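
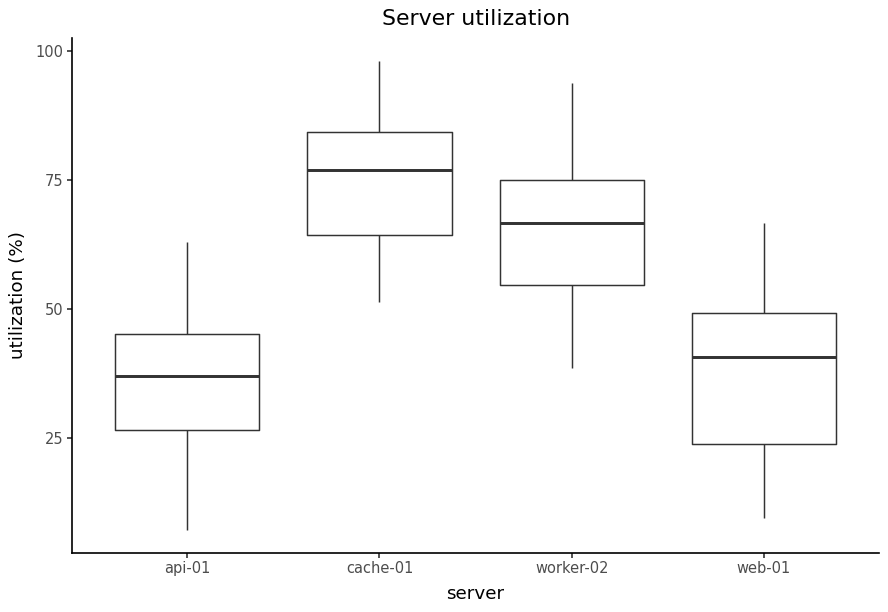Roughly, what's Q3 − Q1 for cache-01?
≈ 20

Q3 ≈ 85, Q1 ≈ 65; IQR ≈ 20.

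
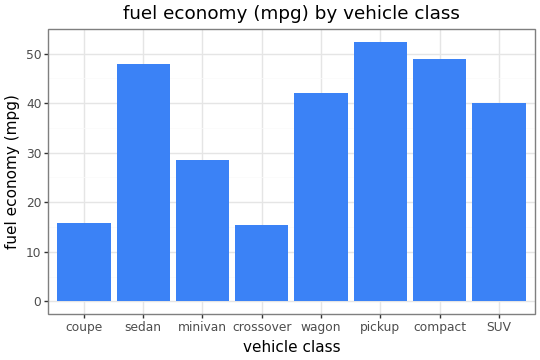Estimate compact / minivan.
compact ≈ 50, minivan ≈ 30; 50/30 ≈ 1.67.

≈ 1.67×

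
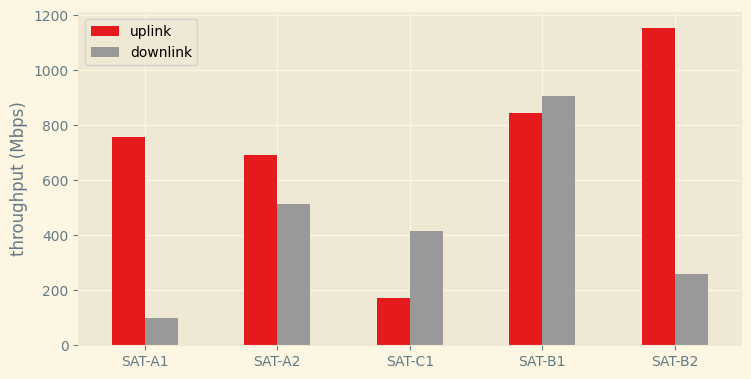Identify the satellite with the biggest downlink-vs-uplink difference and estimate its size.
SAT-B2: downlink ≈ 300, uplink ≈ 1200 → gap ≈ 900. Next-largest (SAT-A1) is only ≈ 700.

SAT-B2, ≈ 900 Mbps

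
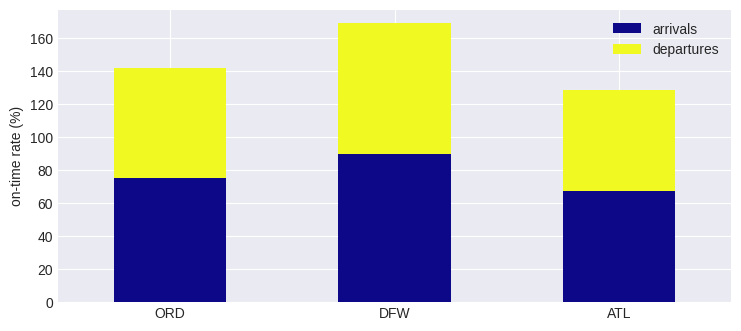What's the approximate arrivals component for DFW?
arrivals top ≈ 80, bottom ≈ 0; segment ≈ 80.

≈ 80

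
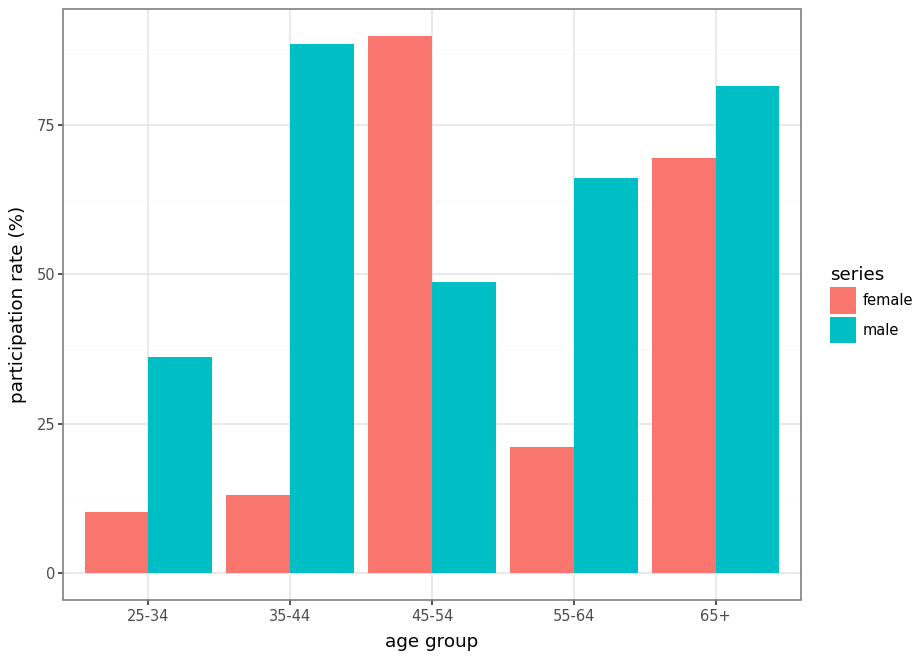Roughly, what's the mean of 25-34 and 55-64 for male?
≈ 55

(40 + 70) / 2 ≈ 55.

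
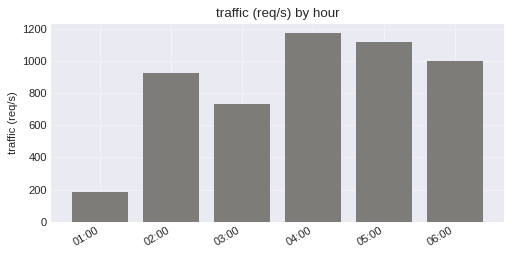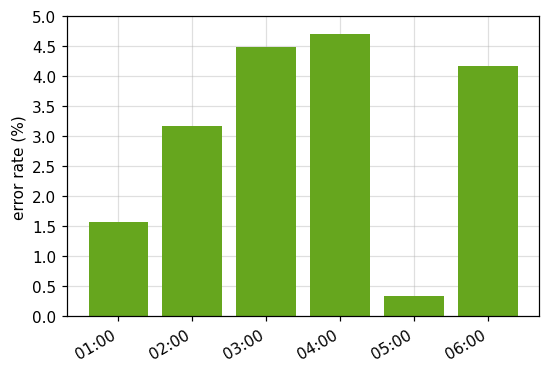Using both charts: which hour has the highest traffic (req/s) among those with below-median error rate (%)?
Chart 2 median error rate (%) ≈ 3.5; below-median hours: 01:00, 02:00, 05:00. Among those, 05:00 has the highest traffic (req/s) (≈ 1200).

05:00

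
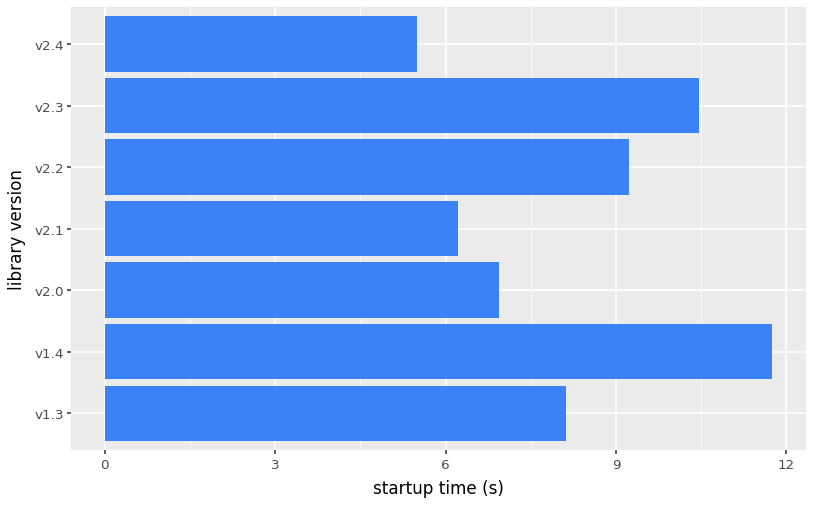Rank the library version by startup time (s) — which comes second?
v2.3

Top 3: v1.4 ≈ 12, v2.3 ≈ 10, v2.2 ≈ 9.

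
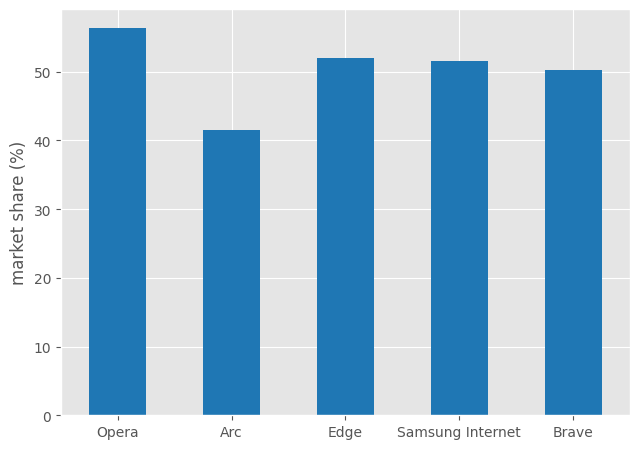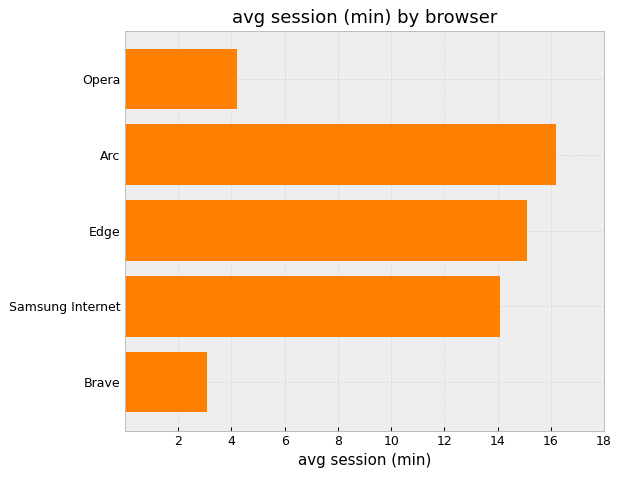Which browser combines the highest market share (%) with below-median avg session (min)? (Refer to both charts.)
Chart 2 median avg session (min) ≈ 14; below-median browsers: Opera, Brave. Among those, Opera has the highest market share (%) (≈ 60).

Opera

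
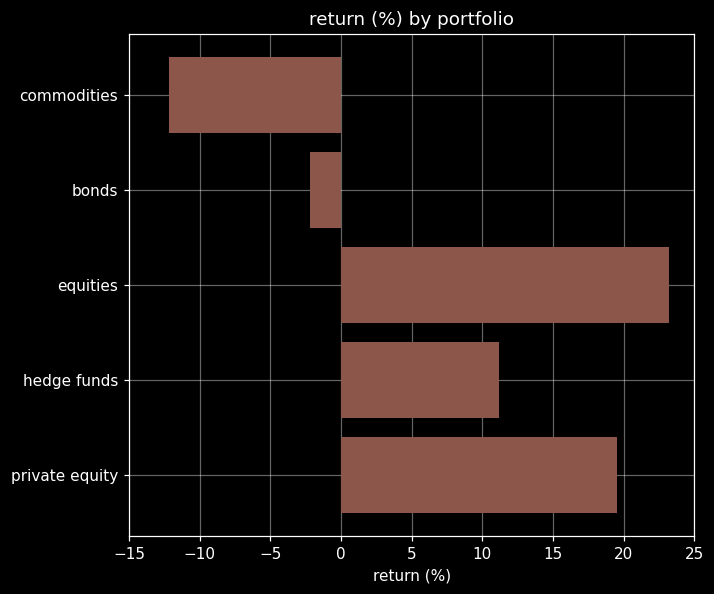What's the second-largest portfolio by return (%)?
private equity

Top 3: equities ≈ 25, private equity ≈ 20, hedge funds ≈ 10.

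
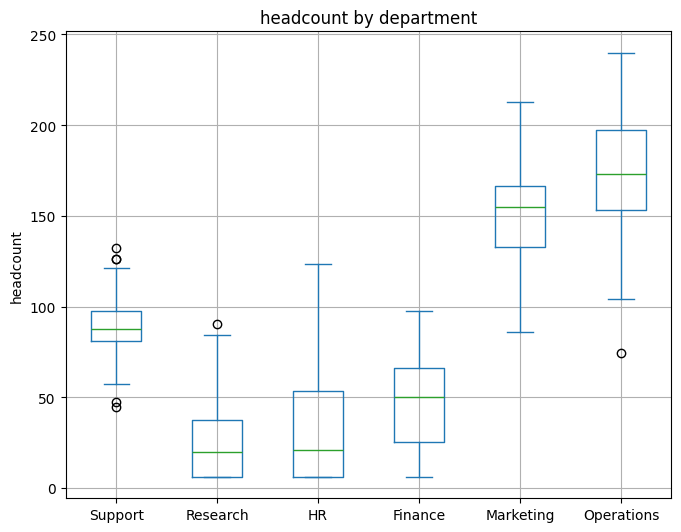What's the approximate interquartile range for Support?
Q3 ≈ 100, Q1 ≈ 80; IQR ≈ 20.

≈ 20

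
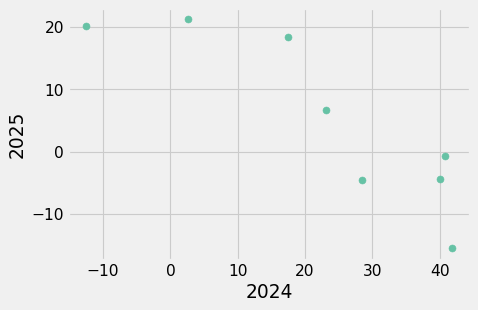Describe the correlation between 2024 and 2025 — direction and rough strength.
Points are negatively correlated; strong (|r| ≈ 0.9).

negative, strong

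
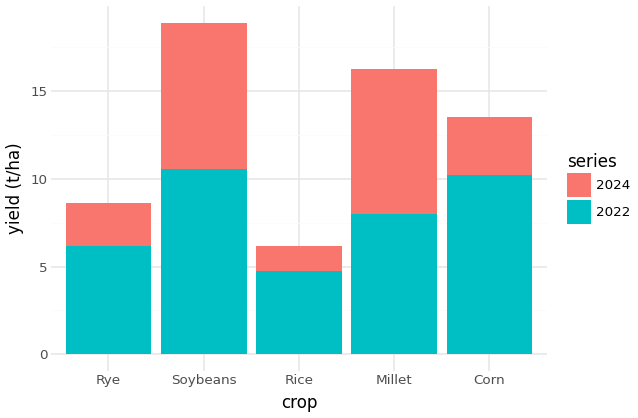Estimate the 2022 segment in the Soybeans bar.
2022 top ≈ 10, bottom ≈ 0; segment ≈ 10.

≈ 10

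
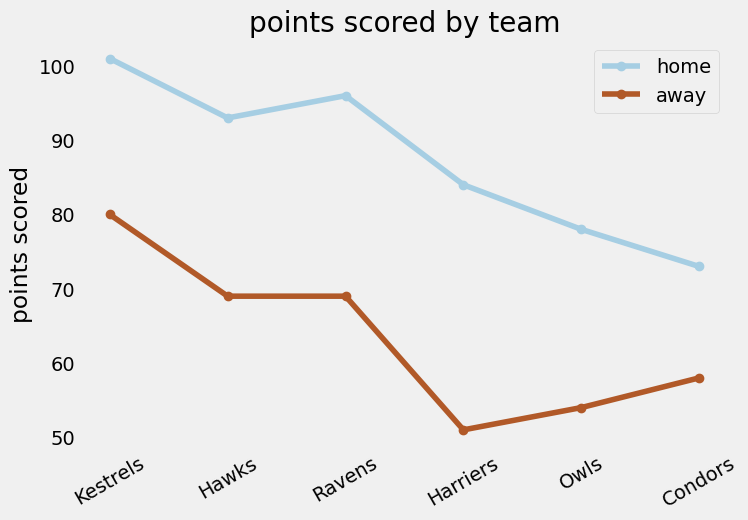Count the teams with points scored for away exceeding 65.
3

Above 65: Kestrels, Hawks, Ravens.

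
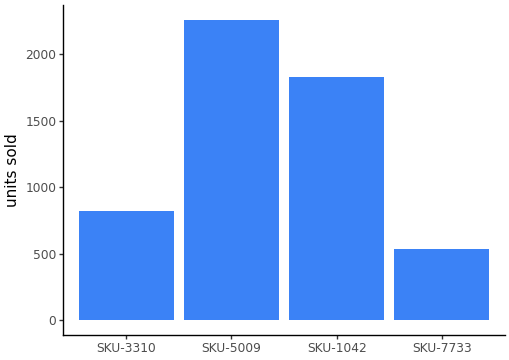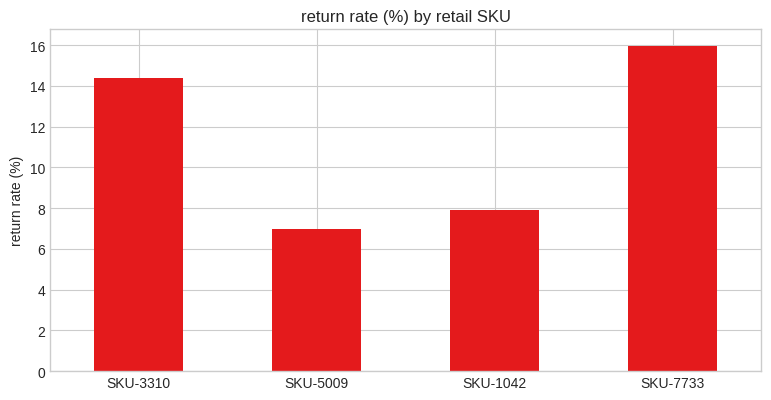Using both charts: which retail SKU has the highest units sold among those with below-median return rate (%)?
SKU-5009

Chart 2 median return rate (%) ≈ 12; below-median retail SKUs: SKU-5009, SKU-1042. Among those, SKU-5009 has the highest units sold (≈ 2500).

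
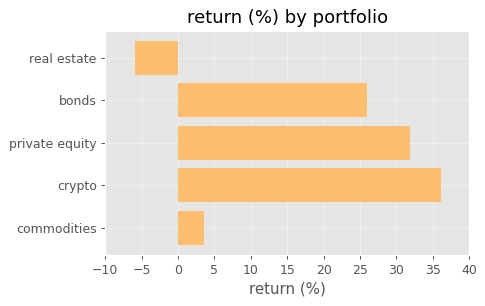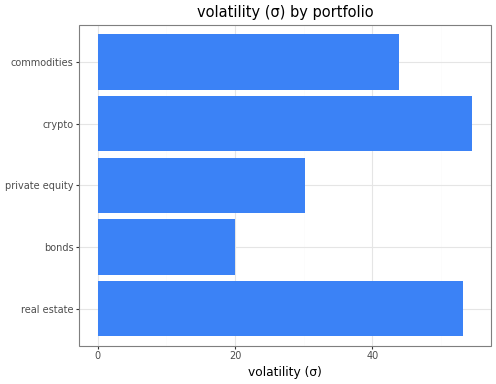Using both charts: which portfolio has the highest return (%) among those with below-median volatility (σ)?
Chart 2 median volatility (σ) ≈ 45; below-median portfolios: bonds, private equity. Among those, private equity has the highest return (%) (≈ 30).

private equity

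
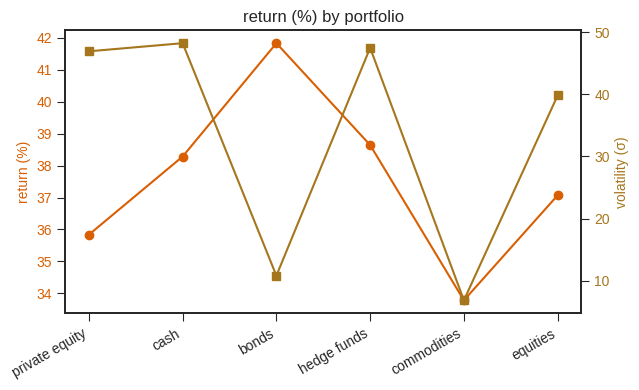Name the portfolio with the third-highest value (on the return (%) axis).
Top 4 (on the return (%) axis): bonds ≈ 42, hedge funds ≈ 39, cash ≈ 38, equities ≈ 37.

cash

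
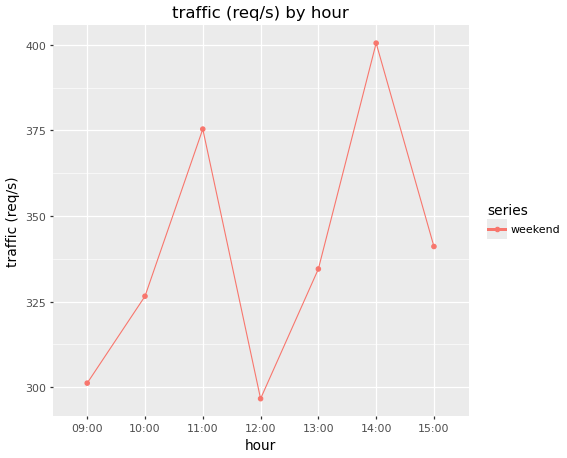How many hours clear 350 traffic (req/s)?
2

Above 350: 11:00, 14:00.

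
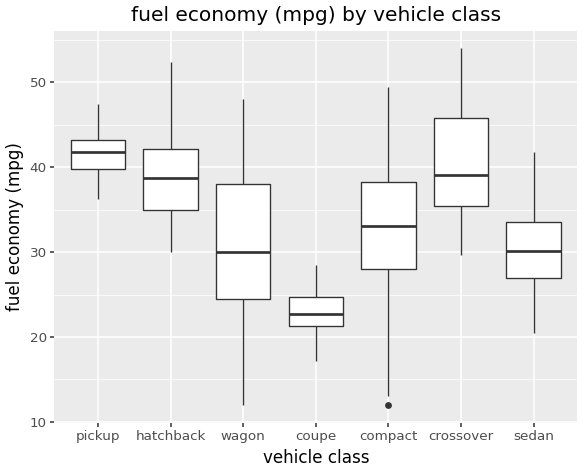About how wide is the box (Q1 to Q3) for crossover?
≈ 10

Q3 ≈ 46, Q1 ≈ 36; IQR ≈ 10.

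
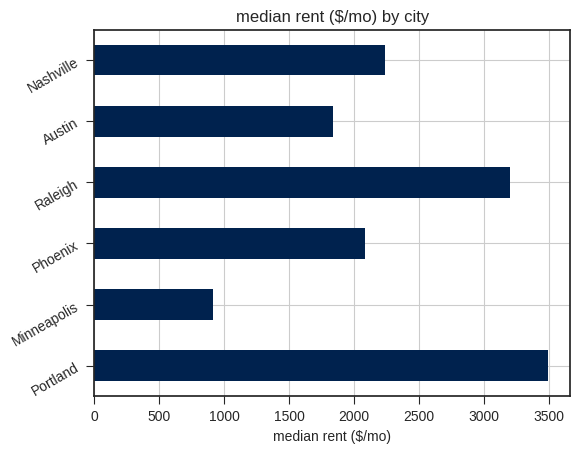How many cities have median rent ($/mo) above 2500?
Above 2500: Portland, Raleigh.

2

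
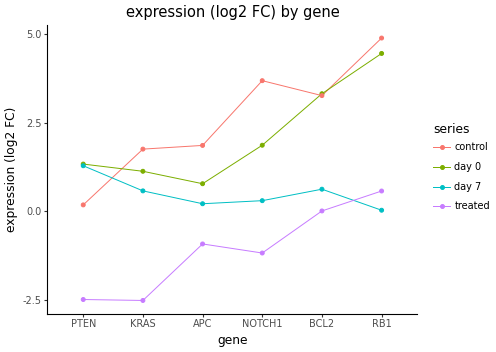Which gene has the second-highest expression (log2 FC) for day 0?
Top 3 for day 0: RB1 ≈ 4, BCL2 ≈ 3, NOTCH1 ≈ 2.

BCL2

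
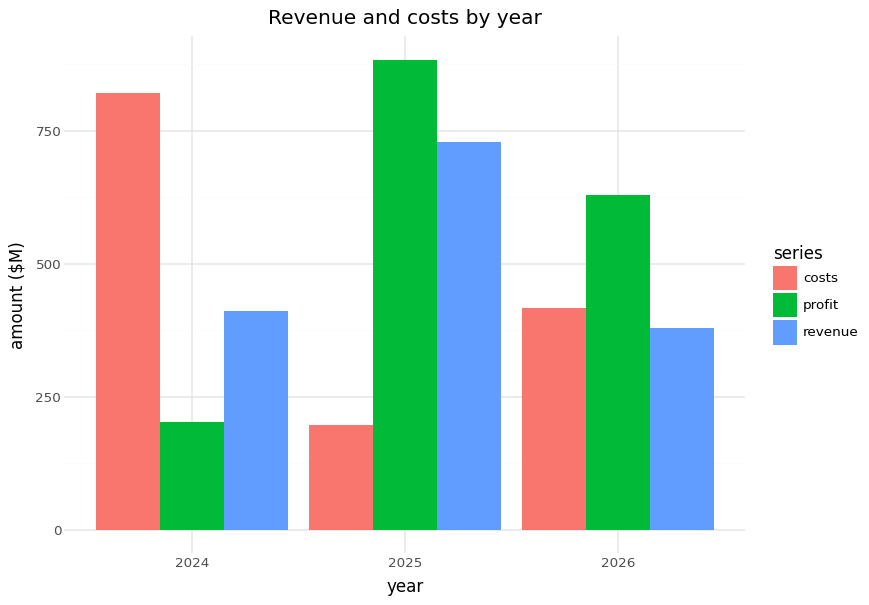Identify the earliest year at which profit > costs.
2024: profit ≈ 200 vs costs ≈ 800 (not yet); 2025: profit ≈ 900 vs costs ≈ 200 (first crossover).

2025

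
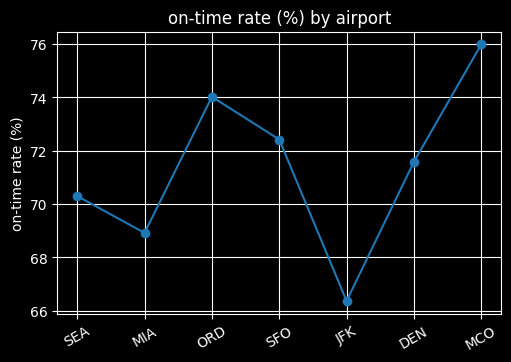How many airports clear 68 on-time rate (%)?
6

Above 68: SEA, MIA, ORD, SFO, DEN, MCO.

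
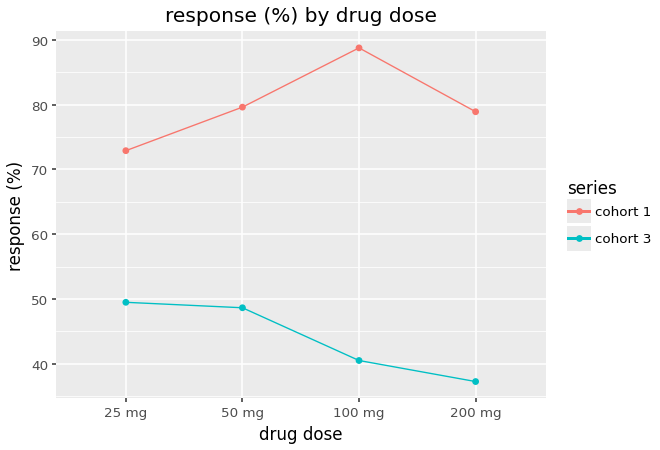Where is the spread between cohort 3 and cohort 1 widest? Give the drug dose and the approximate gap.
100 mg, ≈ 50 %

100 mg: cohort 3 ≈ 40, cohort 1 ≈ 90 → gap ≈ 50. Next-largest (200 mg) is only ≈ 45.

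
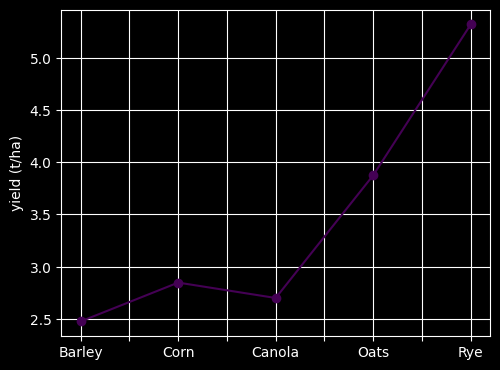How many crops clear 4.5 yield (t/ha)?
1

Above 4.5: Rye.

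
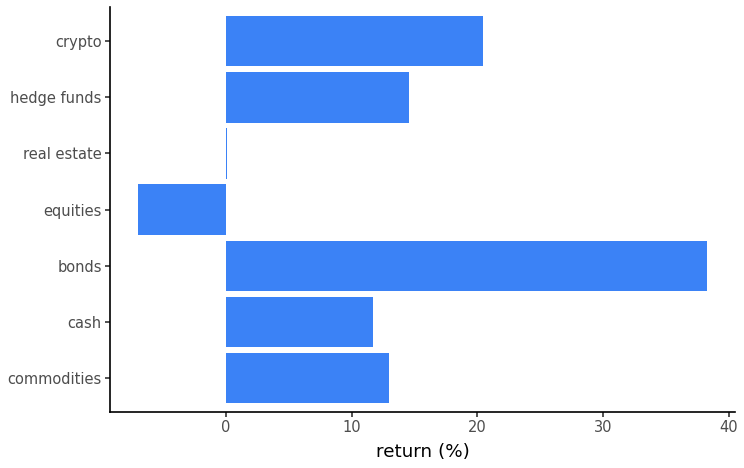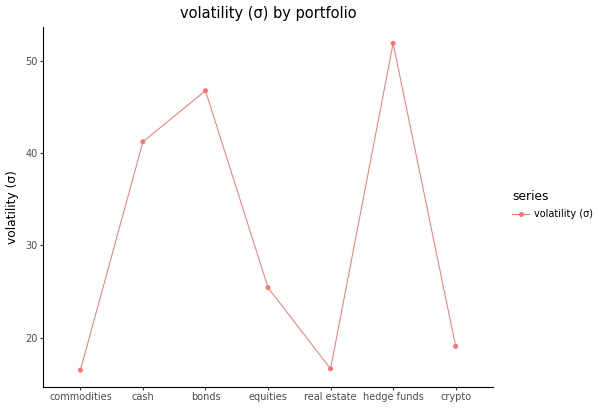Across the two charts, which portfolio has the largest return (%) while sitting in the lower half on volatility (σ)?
crypto

Chart 2 median volatility (σ) ≈ 25; below-median portfolios: commodities, real estate, crypto. Among those, crypto has the highest return (%) (≈ 20).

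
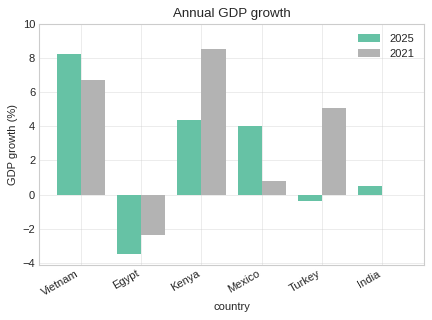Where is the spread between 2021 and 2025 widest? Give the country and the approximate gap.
Turkey, ≈ 6 %

Turkey: 2021 ≈ 6, 2025 ≈ 0 → gap ≈ 6. Next-largest (Kenya) is only ≈ 4.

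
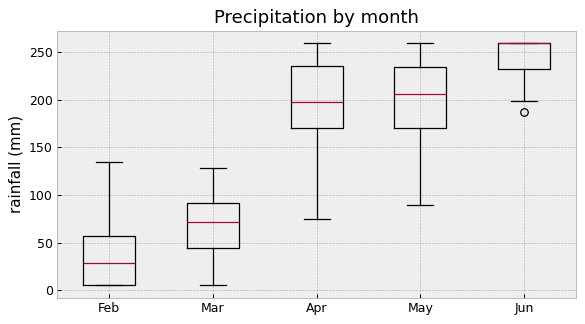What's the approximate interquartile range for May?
Q3 ≈ 240, Q1 ≈ 180; IQR ≈ 60.

≈ 60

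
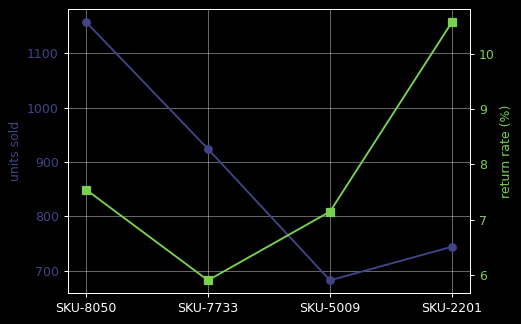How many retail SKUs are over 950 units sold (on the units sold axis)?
Above 950: SKU-8050.

1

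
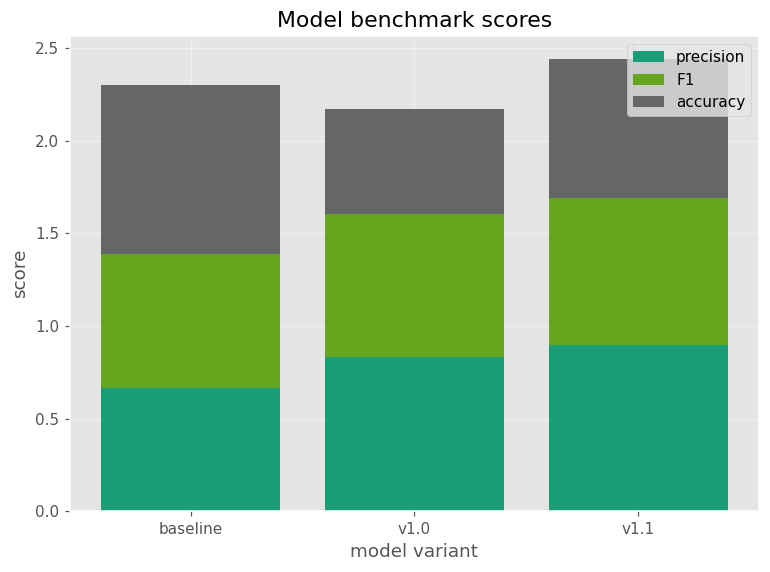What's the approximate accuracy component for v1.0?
≈ 0.5

accuracy top ≈ 2.0, bottom ≈ 1.5; segment ≈ 0.5.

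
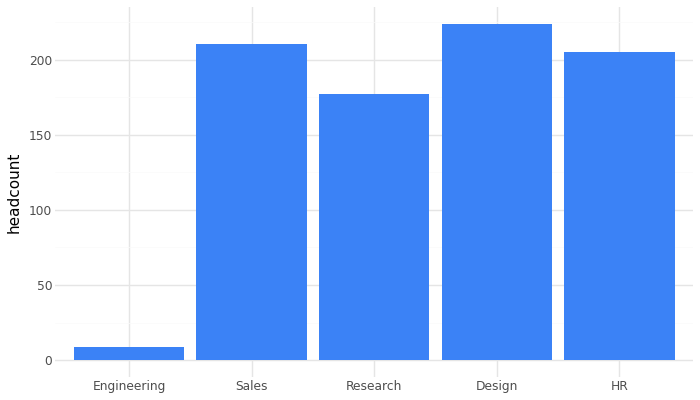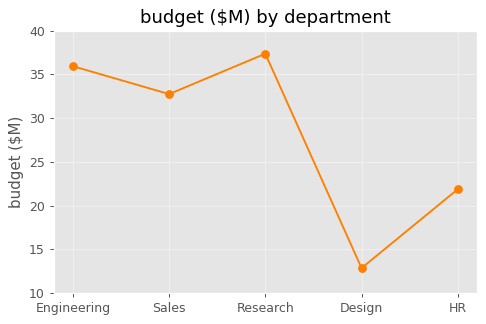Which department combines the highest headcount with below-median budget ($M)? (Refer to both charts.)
Chart 2 median budget ($M) ≈ 35; below-median departments: Design, HR. Among those, Design has the highest headcount (≈ 225).

Design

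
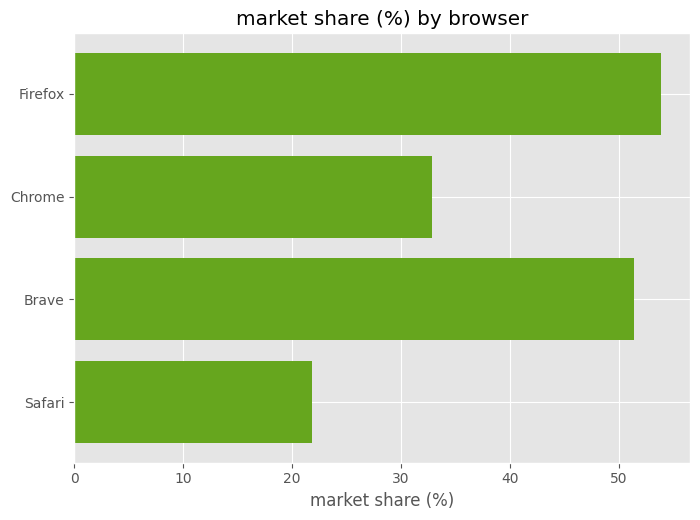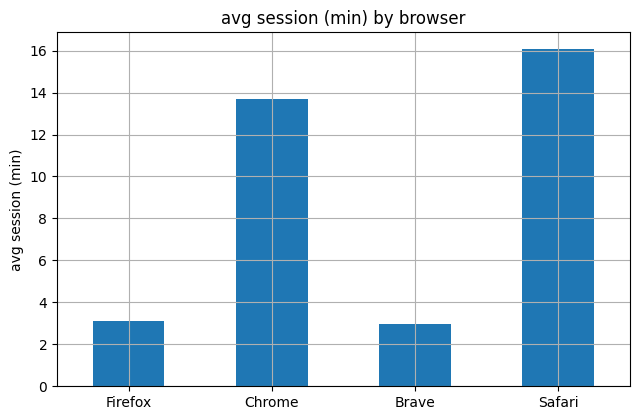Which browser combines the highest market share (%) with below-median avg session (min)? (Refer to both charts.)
Firefox

Chart 2 median avg session (min) ≈ 8; below-median browsers: Firefox, Brave. Among those, Firefox has the highest market share (%) (≈ 55).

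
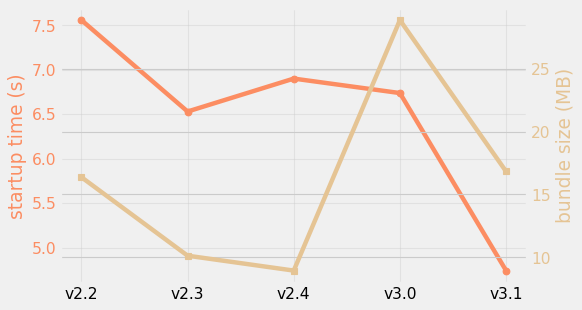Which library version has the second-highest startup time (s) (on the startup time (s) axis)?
v2.4

Top 3 (on the startup time (s) axis): v2.2 ≈ 7.5, v2.4 ≈ 7.0, v3.0 ≈ 6.5.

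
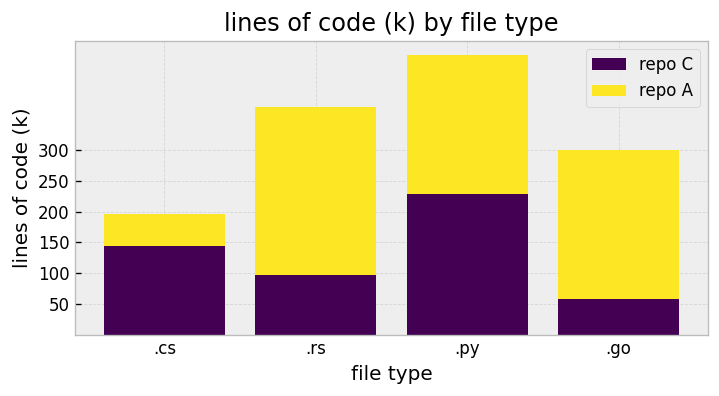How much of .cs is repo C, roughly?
≈ 150

repo C top ≈ 150, bottom ≈ 0; segment ≈ 150.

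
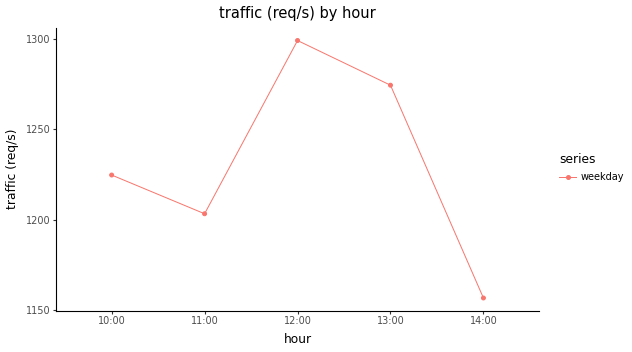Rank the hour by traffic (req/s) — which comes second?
13:00

Top 3: 12:00 ≈ 1300, 13:00 ≈ 1280, 10:00 ≈ 1220.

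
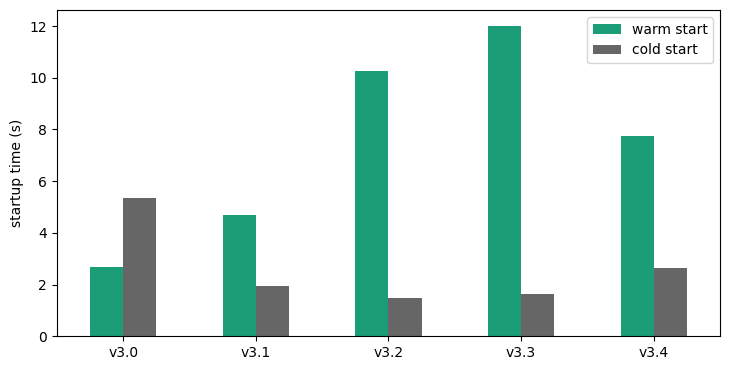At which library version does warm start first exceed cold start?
v3.1

v3.0: warm start ≈ 2 vs cold start ≈ 6 (not yet); v3.1: warm start ≈ 4 vs cold start ≈ 2 (first crossover).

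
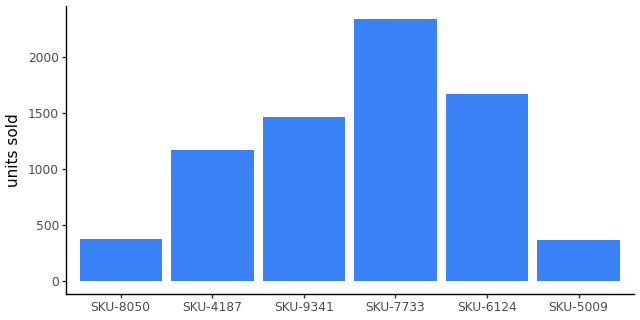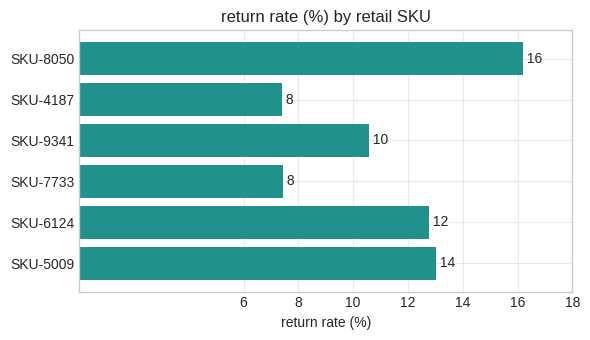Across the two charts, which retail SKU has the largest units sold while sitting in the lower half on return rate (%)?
SKU-7733

Chart 2 median return rate (%) ≈ 12; below-median retail SKUs: SKU-4187, SKU-9341, SKU-7733. Among those, SKU-7733 has the highest units sold (≈ 2500).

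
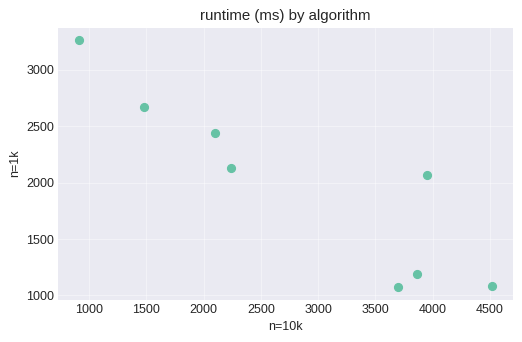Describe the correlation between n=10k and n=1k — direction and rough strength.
negative, strong

Points are negatively correlated; strong (|r| ≈ 0.9).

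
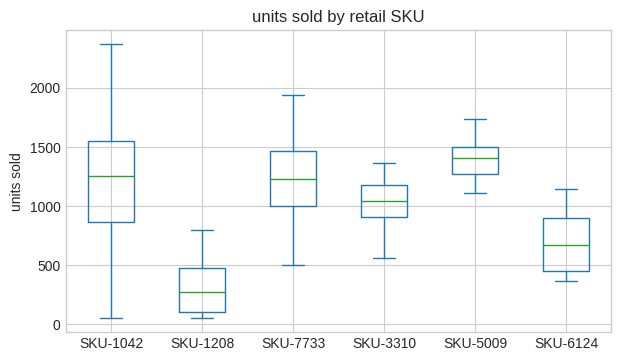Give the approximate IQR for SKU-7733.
Q3 ≈ 1500, Q1 ≈ 1000; IQR ≈ 500.

≈ 500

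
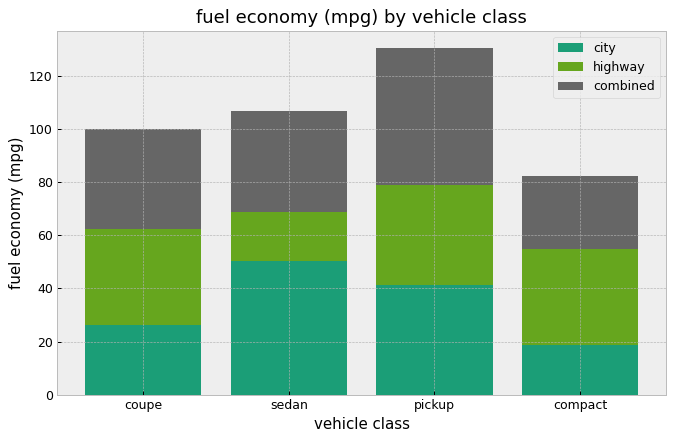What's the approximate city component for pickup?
≈ 40

city top ≈ 40, bottom ≈ 0; segment ≈ 40.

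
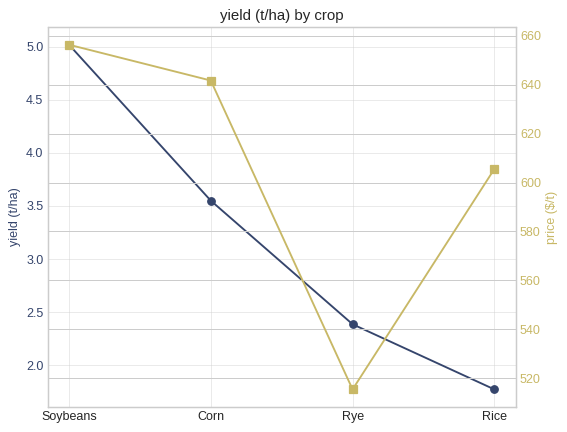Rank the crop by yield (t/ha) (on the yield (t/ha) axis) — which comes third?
Rye

Top 4 (on the yield (t/ha) axis): Soybeans ≈ 5.0, Corn ≈ 3.5, Rye ≈ 2.5, Rice ≈ 2.0.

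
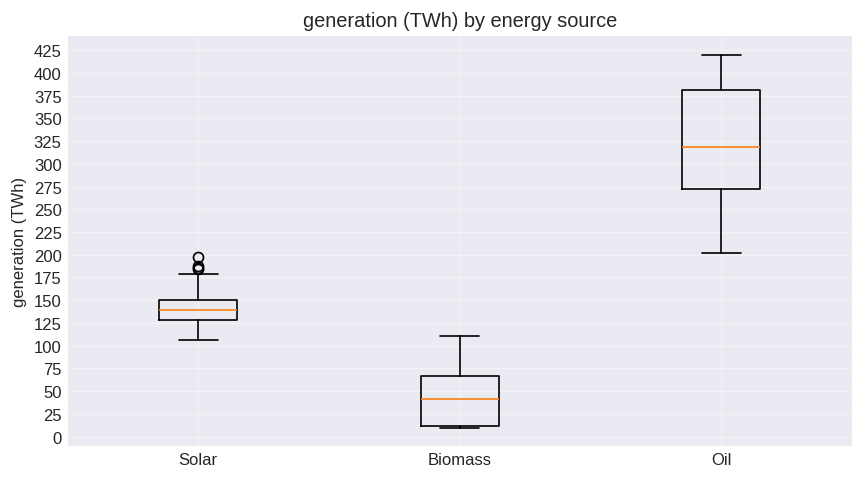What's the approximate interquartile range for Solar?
≈ 25

Q3 ≈ 150, Q1 ≈ 125; IQR ≈ 25.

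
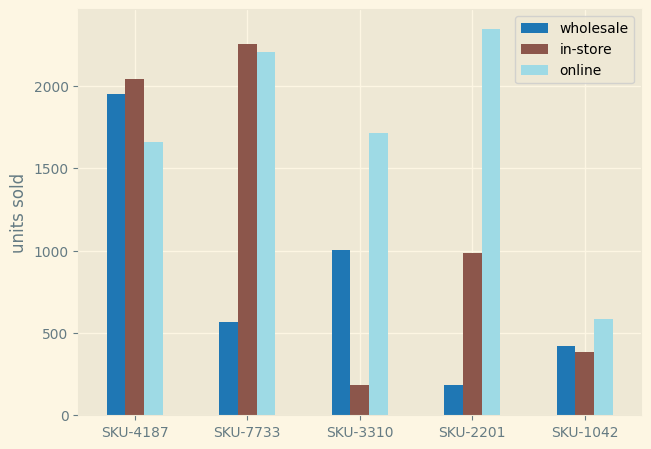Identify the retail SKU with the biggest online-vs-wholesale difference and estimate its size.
SKU-2201: online ≈ 2400, wholesale ≈ 200 → gap ≈ 2200. Next-largest (SKU-7733) is only ≈ 1600.

SKU-2201, ≈ 2200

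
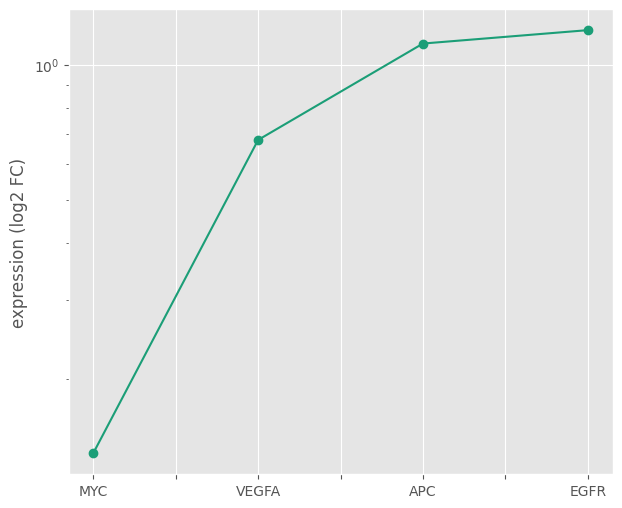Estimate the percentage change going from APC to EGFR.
≈ +9.1%

APC ≈ 1.1, EGFR ≈ 1.2; (1.2 − 1.1) / 1.1 ≈ +9.1%.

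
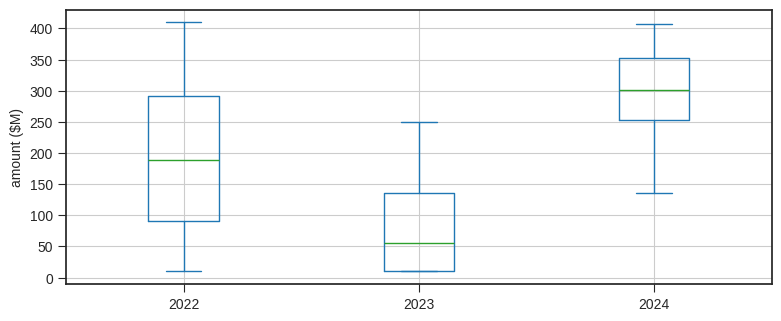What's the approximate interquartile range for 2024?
≈ 100

Q3 ≈ 350, Q1 ≈ 250; IQR ≈ 100.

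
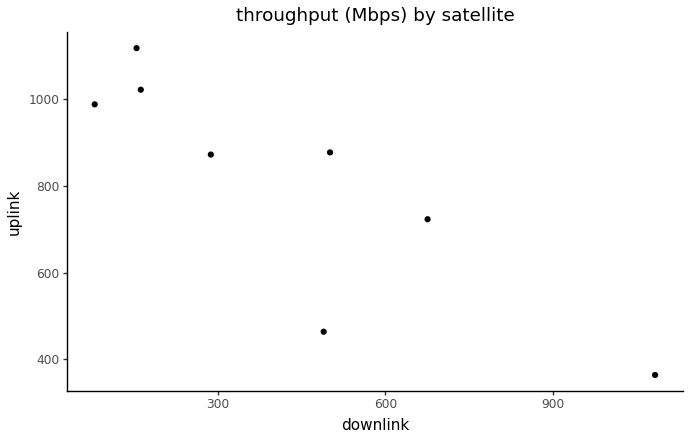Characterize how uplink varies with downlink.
negative, strong

Points are negatively correlated; strong (|r| ≈ 0.9).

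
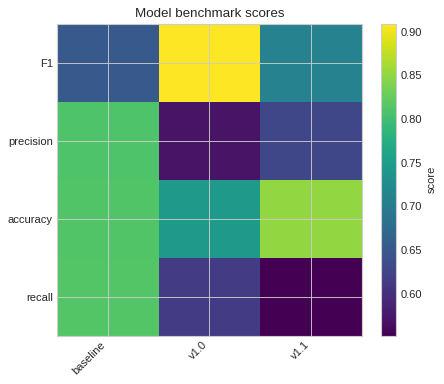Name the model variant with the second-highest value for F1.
v1.1

Top 3 for F1: v1.0 ≈ 0.90, v1.1 ≈ 0.70, baseline ≈ 0.65.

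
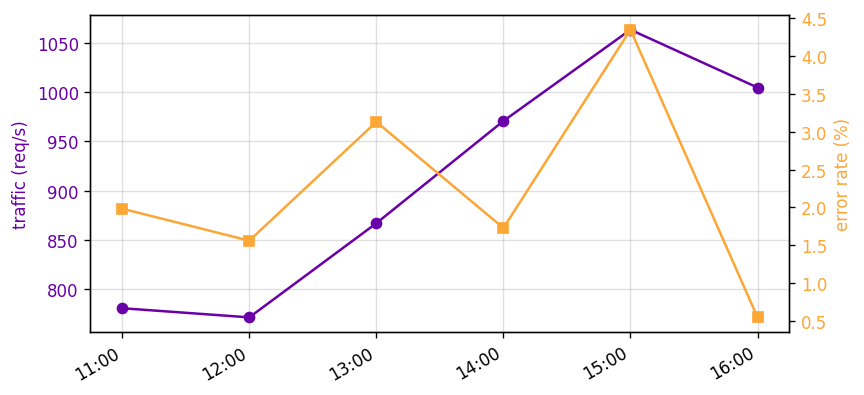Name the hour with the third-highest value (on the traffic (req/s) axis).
Top 4 (on the traffic (req/s) axis): 15:00 ≈ 1075, 16:00 ≈ 1000, 14:00 ≈ 975, 13:00 ≈ 875.

14:00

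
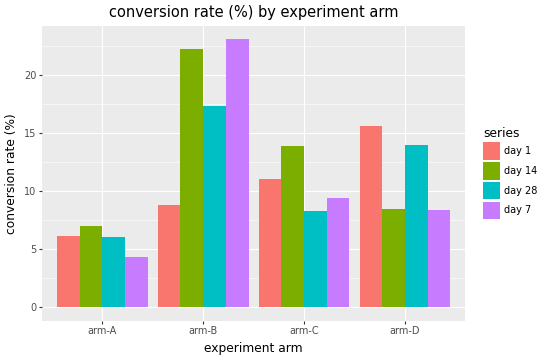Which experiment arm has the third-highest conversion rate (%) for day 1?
arm-B

Top 4 for day 1: arm-D ≈ 16, arm-C ≈ 12, arm-B ≈ 8, arm-A ≈ 6.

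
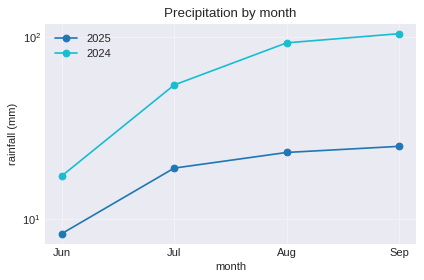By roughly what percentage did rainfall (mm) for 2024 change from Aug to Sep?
Aug ≈ 90, Sep ≈ 100; (100 − 90) / 90 ≈ +11.1%.

≈ +11.1%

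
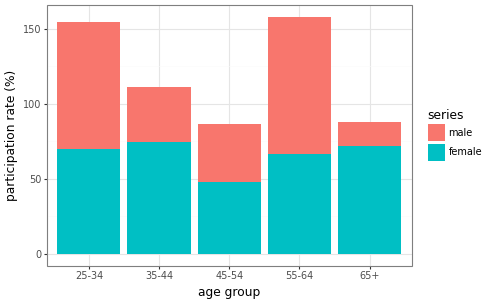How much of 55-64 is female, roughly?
≈ 60

female top ≈ 60, bottom ≈ 0; segment ≈ 60.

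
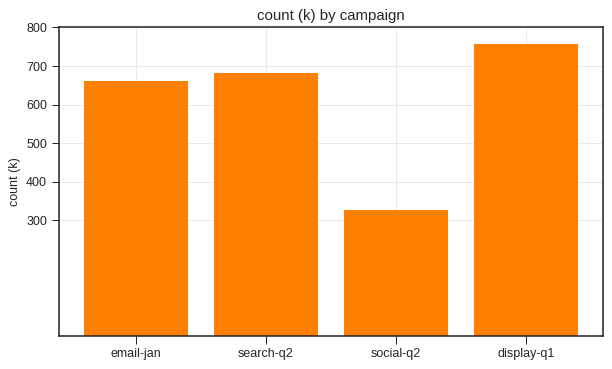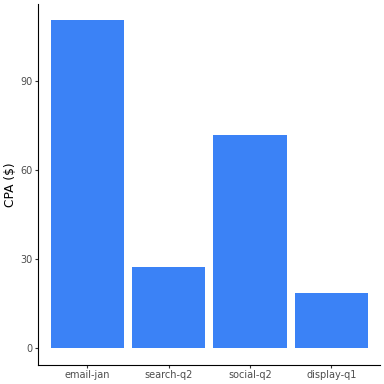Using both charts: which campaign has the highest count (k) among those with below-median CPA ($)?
Chart 2 median CPA ($) ≈ 40; below-median campaigns: search-q2, display-q1. Among those, display-q1 has the highest count (k) (≈ 800).

display-q1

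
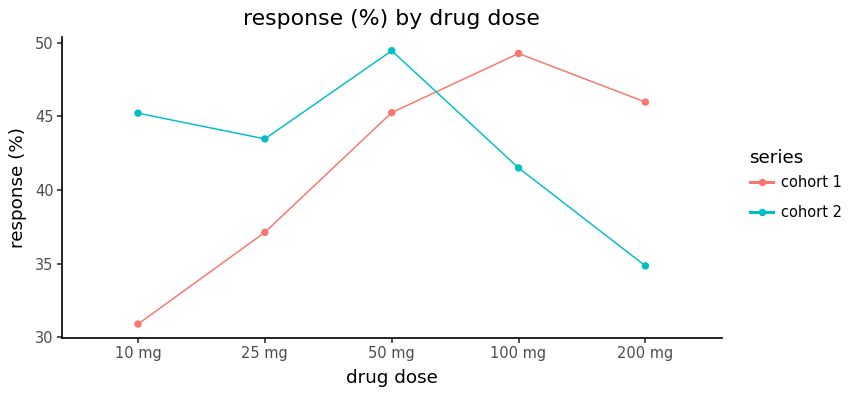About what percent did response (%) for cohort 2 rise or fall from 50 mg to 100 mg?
50 mg ≈ 50, 100 mg ≈ 42; (42 − 50) / 50 ≈ -16%.

≈ -16%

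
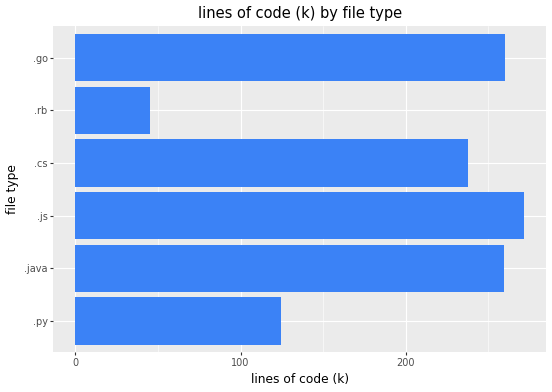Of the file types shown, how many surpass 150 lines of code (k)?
Above 150: .java, .js, .cs, .go.

4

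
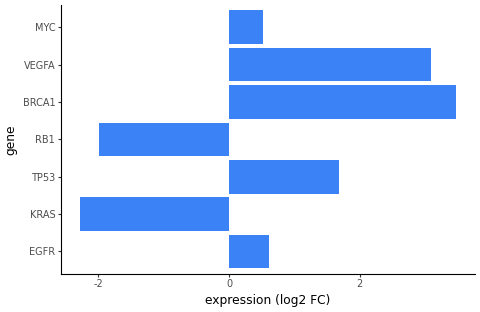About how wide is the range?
≈ 6.0

Max BRCA1 ≈ 3.5, min KRAS ≈ -2.5; range ≈ 6.0.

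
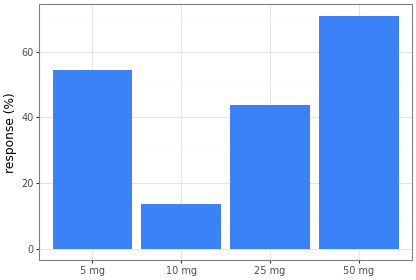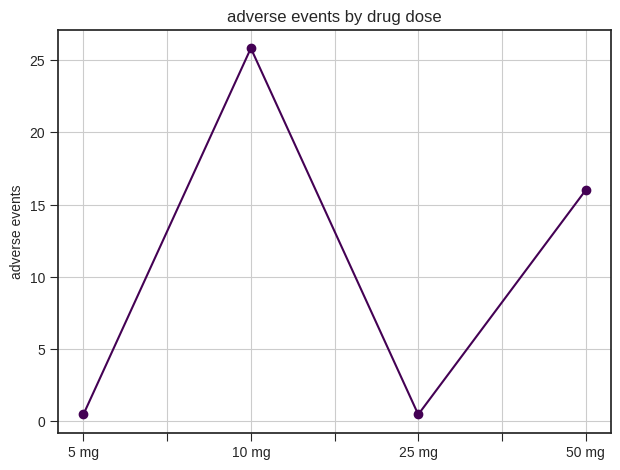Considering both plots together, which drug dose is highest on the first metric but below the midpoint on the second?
5 mg

Chart 2 median adverse events ≈ 10; below-median drug doses: 5 mg, 25 mg. Among those, 5 mg has the highest response (%) (≈ 50).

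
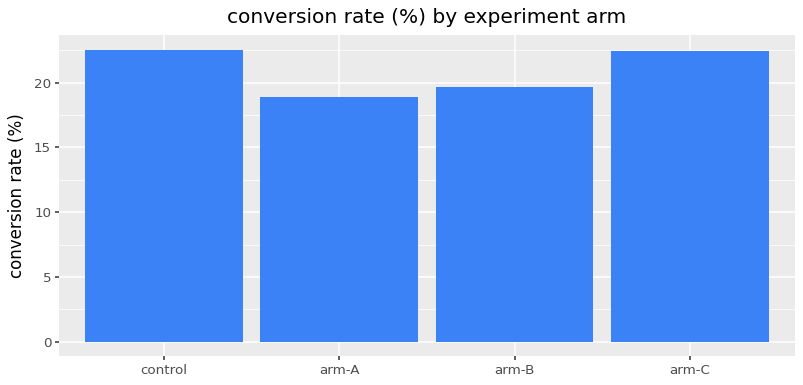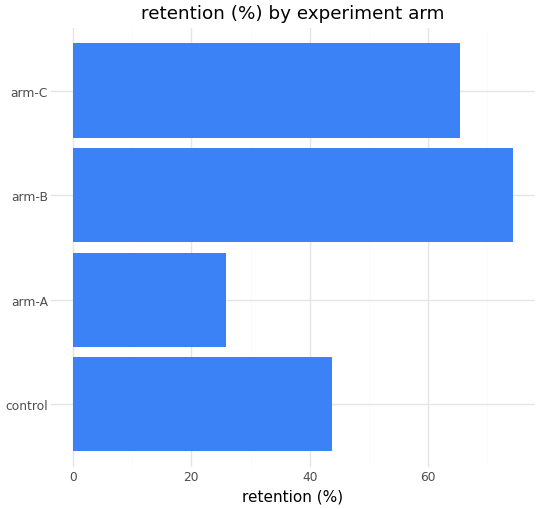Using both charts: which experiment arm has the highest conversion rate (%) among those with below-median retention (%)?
Chart 2 median retention (%) ≈ 50; below-median experiment arms: control, arm-A. Among those, control has the highest conversion rate (%) (≈ 25).

control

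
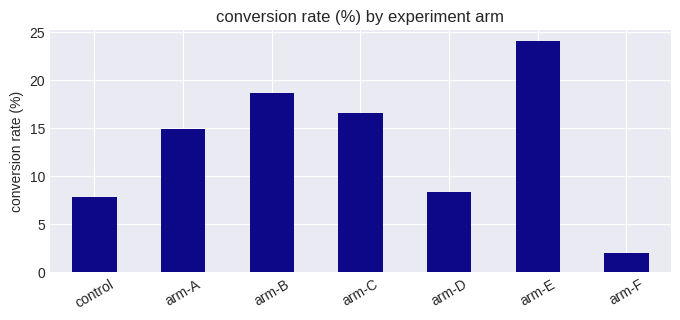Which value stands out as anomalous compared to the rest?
arm-F ≈ 2; the rest sit between ≈ 8 and ≈ 24.

arm-F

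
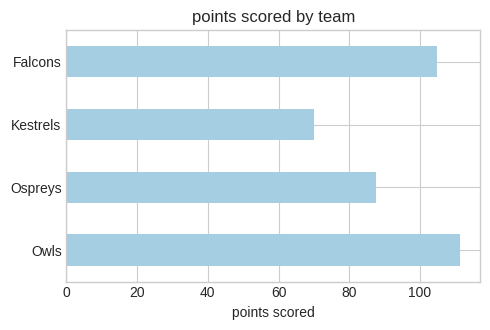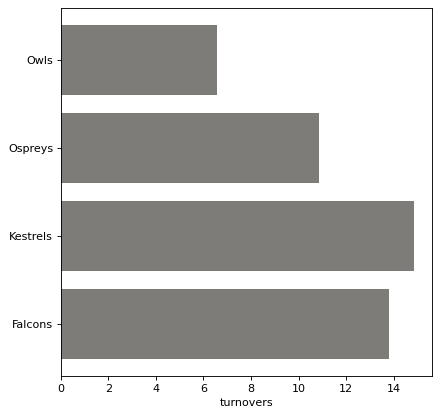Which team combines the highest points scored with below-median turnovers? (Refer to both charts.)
Owls

Chart 2 median turnovers ≈ 12; below-median teams: Owls, Ospreys. Among those, Owls has the highest points scored (≈ 120).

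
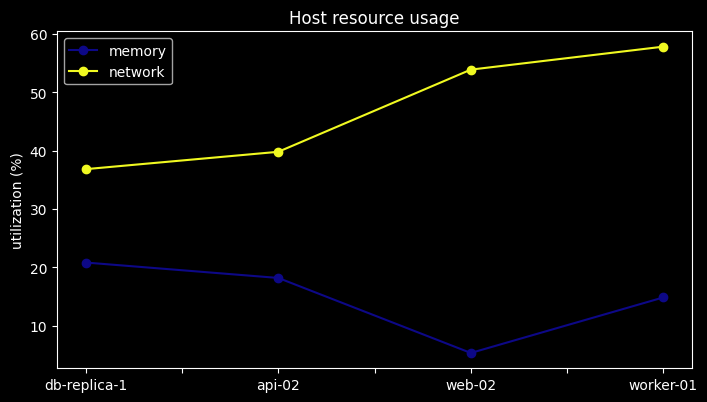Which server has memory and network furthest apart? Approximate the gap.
web-02: memory ≈ 5, network ≈ 55 → gap ≈ 50. Next-largest (worker-01) is only ≈ 45.

web-02, ≈ 50 %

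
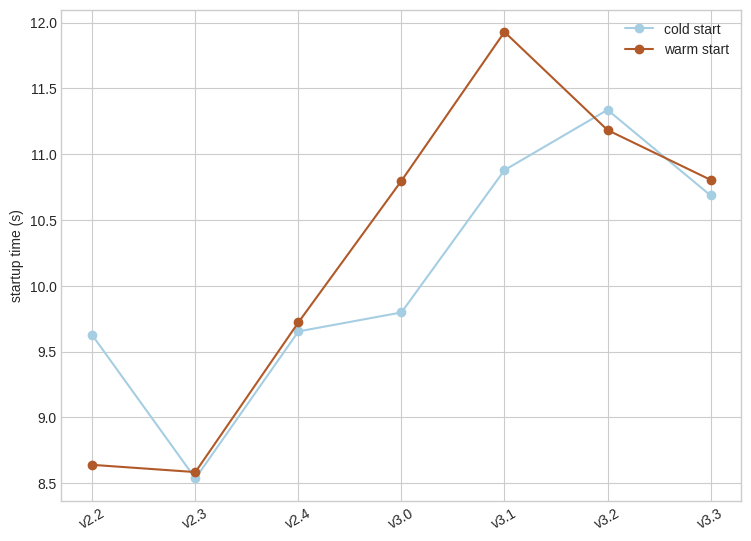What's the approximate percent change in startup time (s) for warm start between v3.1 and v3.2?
≈ -8.3%

v3.1 ≈ 12.0, v3.2 ≈ 11.0; (11.0 − 12.0) / 12.0 ≈ -8.3%.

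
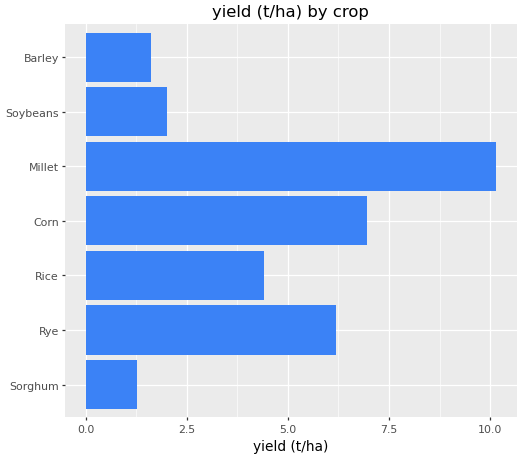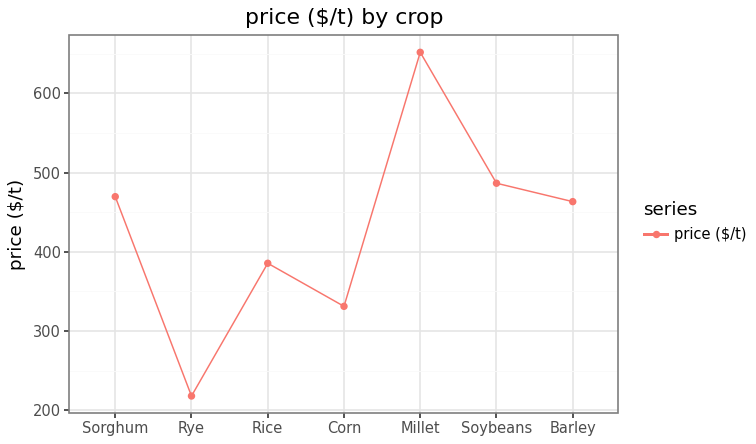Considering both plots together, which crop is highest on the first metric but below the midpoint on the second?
Chart 2 median price ($/t) ≈ 500; below-median crops: Rye, Rice, Corn. Among those, Corn has the highest yield (t/ha) (≈ 7).

Corn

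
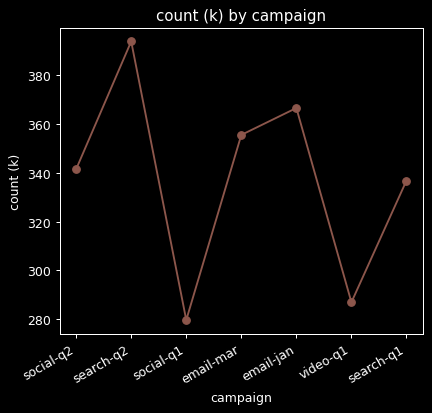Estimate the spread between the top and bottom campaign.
Max search-q2 ≈ 390, min social-q1 ≈ 280; range ≈ 110.

≈ 110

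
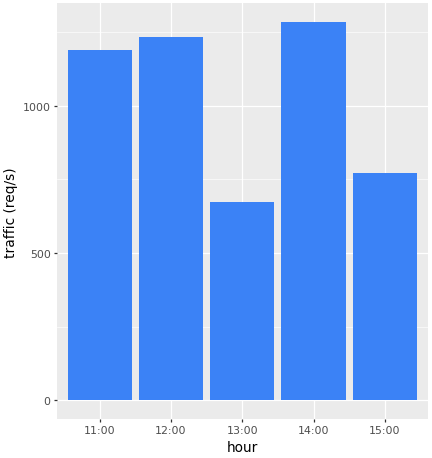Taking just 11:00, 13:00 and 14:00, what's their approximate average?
(1200 + 600 + 1200) / 3 ≈ 1000.

≈ 1000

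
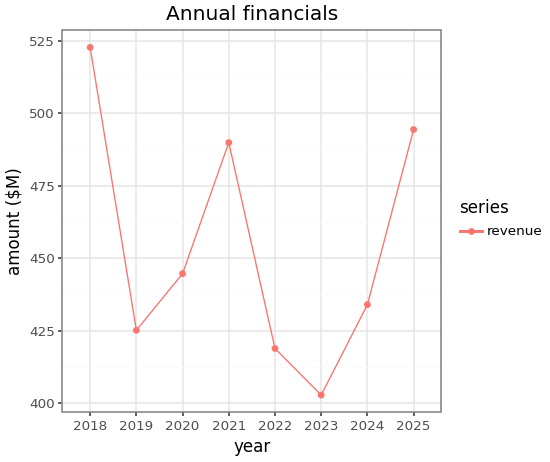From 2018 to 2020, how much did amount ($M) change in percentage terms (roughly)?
≈ -15.4%

2018 ≈ 520, 2020 ≈ 440; (440 − 520) / 520 ≈ -15.4%.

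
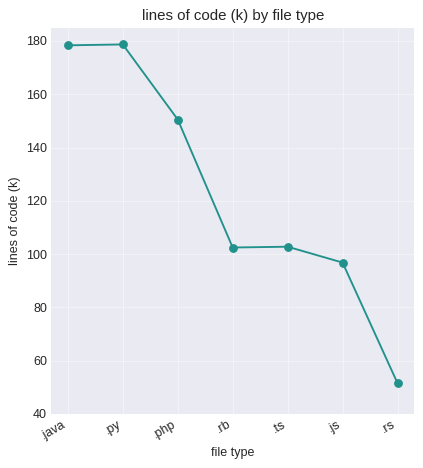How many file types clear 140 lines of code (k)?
3

Above 140: .java, .py, .php.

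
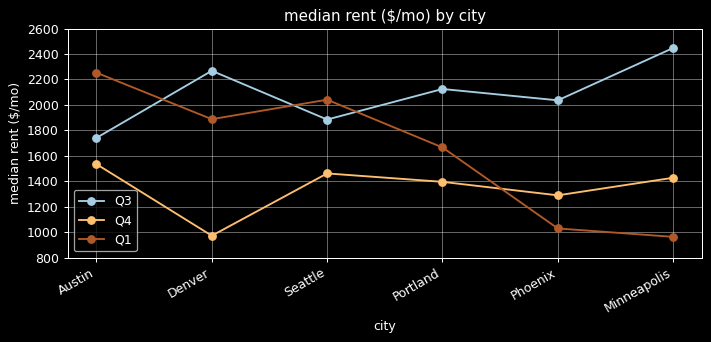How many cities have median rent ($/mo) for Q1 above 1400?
4

Above 1400: Austin, Denver, Seattle, Portland.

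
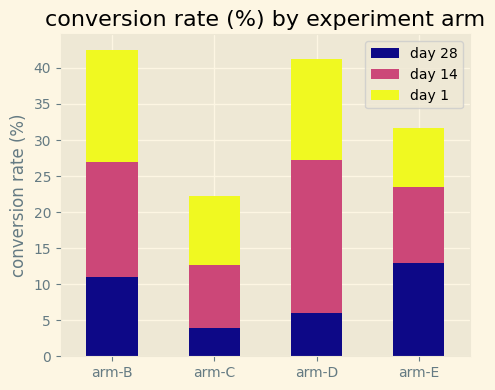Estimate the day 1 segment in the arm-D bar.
day 1 top ≈ 40, bottom ≈ 25; segment ≈ 15.

≈ 15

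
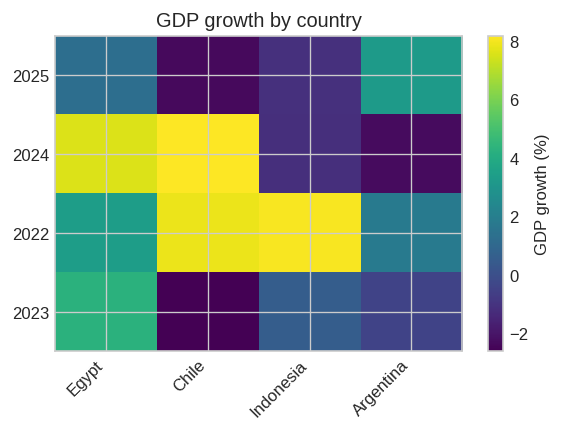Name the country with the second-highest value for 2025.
Top 3 for 2025: Argentina ≈ 3, Egypt ≈ 1, Indonesia ≈ -1.

Egypt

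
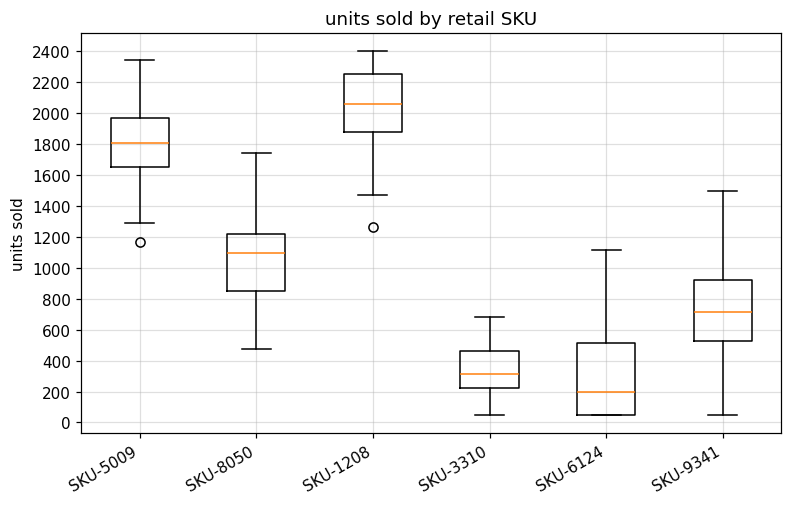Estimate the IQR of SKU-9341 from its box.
Q3 ≈ 1000, Q1 ≈ 600; IQR ≈ 400.

≈ 400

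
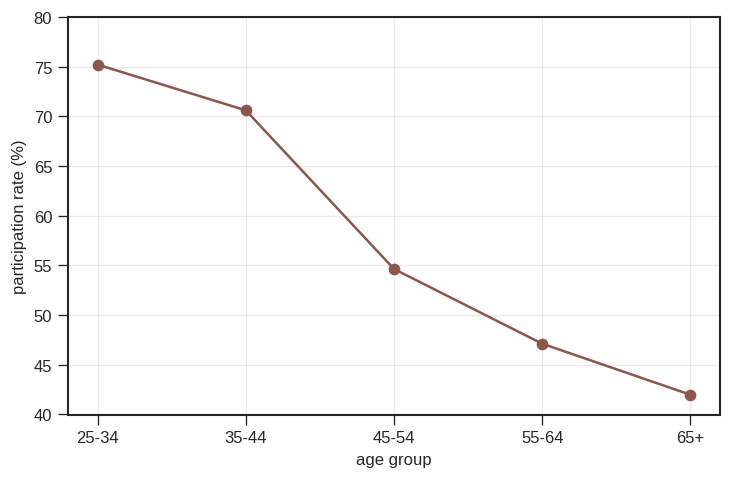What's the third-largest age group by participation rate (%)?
45-54

Top 4: 25-34 ≈ 75, 35-44 ≈ 70, 45-54 ≈ 55, 55-64 ≈ 45.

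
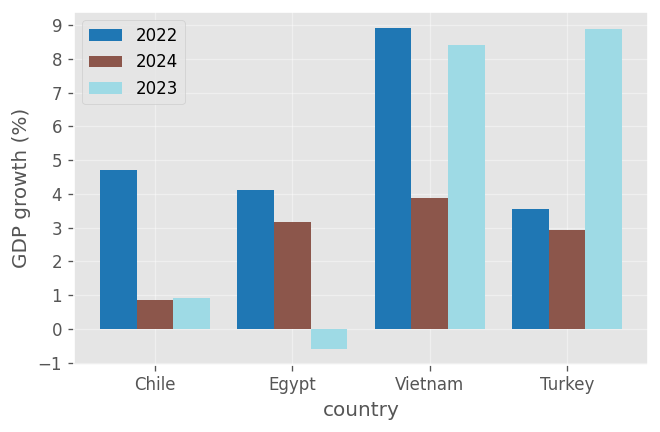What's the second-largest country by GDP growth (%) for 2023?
Vietnam

Top 3 for 2023: Turkey ≈ 9, Vietnam ≈ 8, Chile ≈ 1.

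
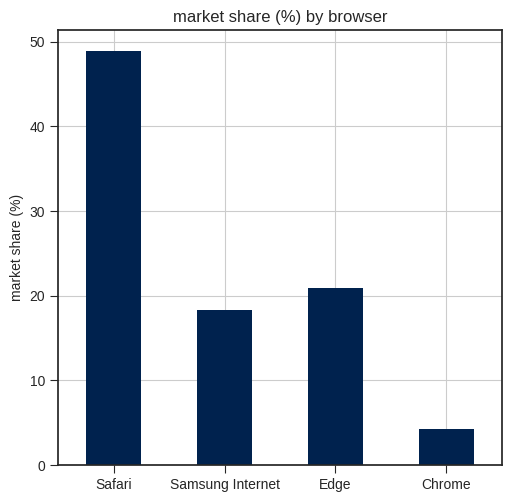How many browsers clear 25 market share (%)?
Above 25: Safari.

1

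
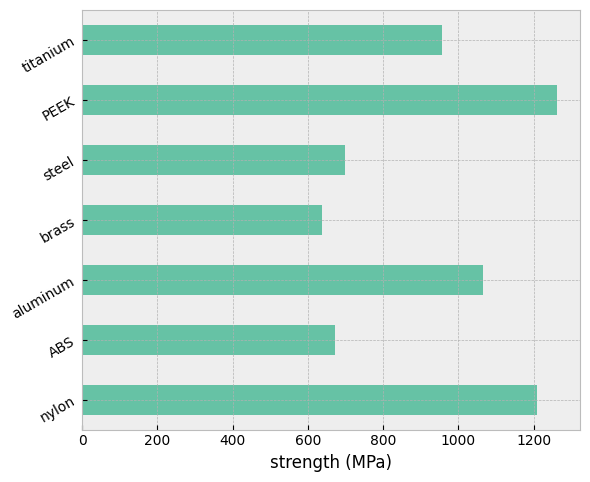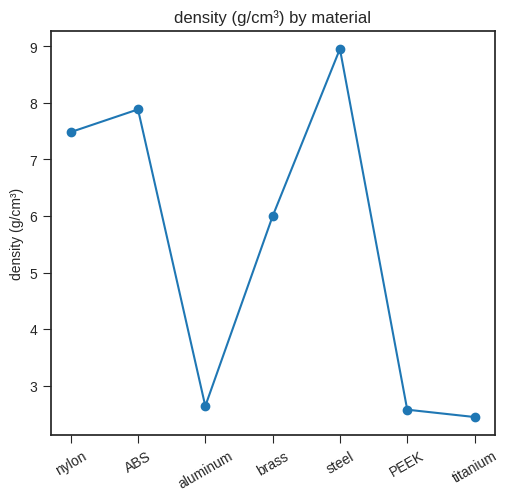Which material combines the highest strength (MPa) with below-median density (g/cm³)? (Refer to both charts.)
Chart 2 median density (g/cm³) ≈ 6; below-median materials: aluminum, PEEK, titanium. Among those, PEEK has the highest strength (MPa) (≈ 1200).

PEEK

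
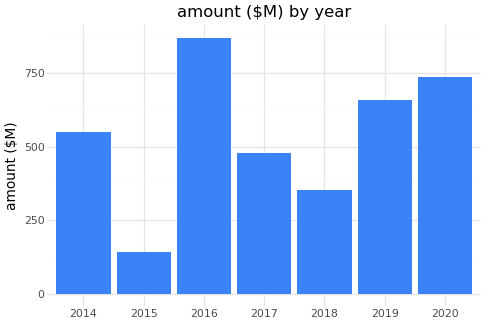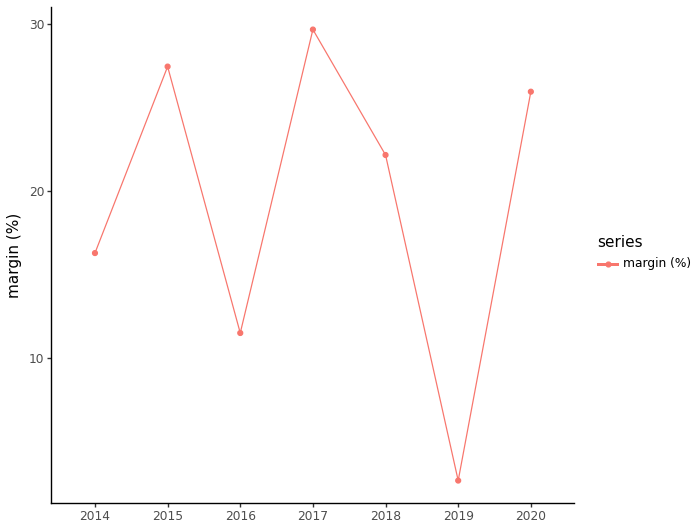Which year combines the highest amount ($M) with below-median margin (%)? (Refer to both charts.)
2016

Chart 2 median margin (%) ≈ 20; below-median years: 2014, 2016, 2019. Among those, 2016 has the highest amount ($M) (≈ 900).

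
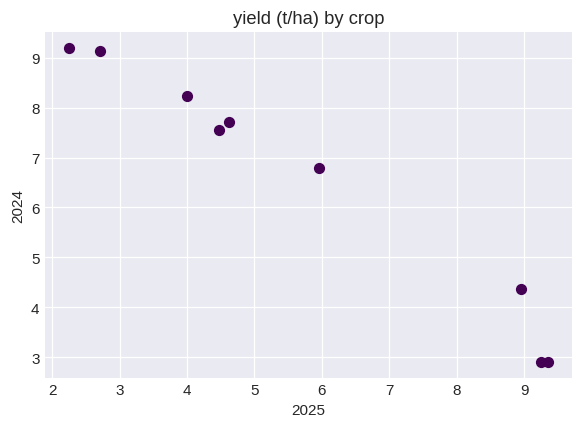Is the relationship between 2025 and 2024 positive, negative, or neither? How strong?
negative, strong

Points are negatively correlated; strong (|r| ≈ 1.0).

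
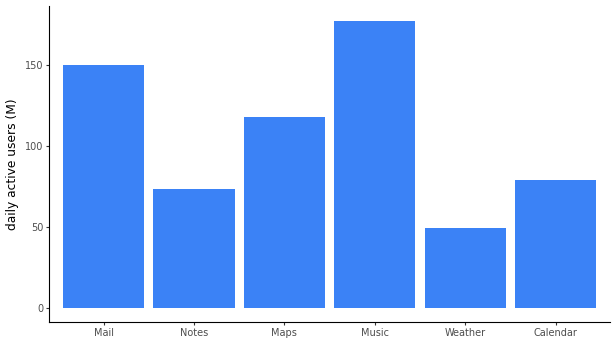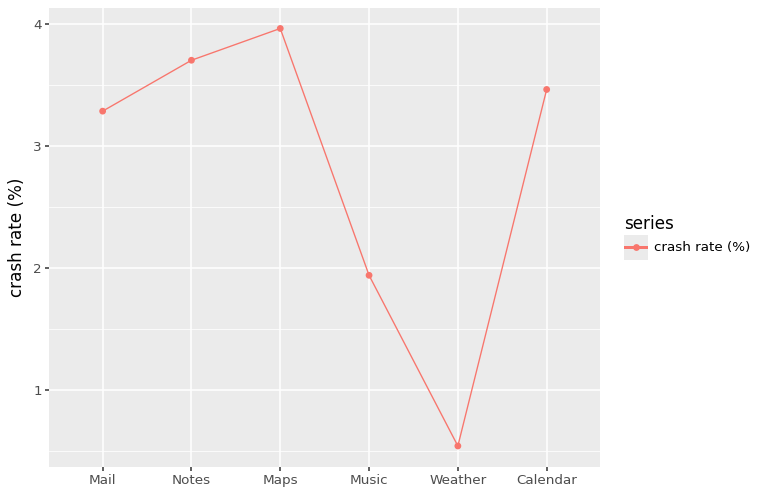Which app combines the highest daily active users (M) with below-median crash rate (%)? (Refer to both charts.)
Chart 2 median crash rate (%) ≈ 3.5; below-median apps: Mail, Music, Weather. Among those, Music has the highest daily active users (M) (≈ 180).

Music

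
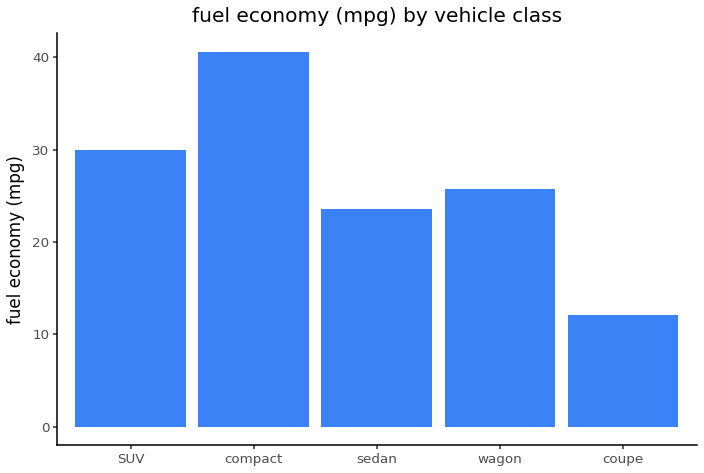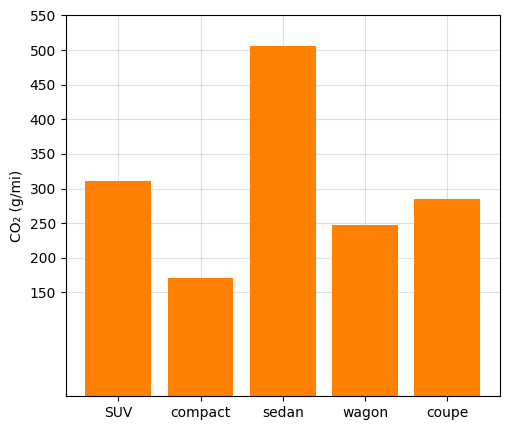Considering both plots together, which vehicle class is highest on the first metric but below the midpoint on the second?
Chart 2 median CO₂ (g/mi) ≈ 300; below-median vehicle classes: compact, wagon. Among those, compact has the highest fuel economy (mpg) (≈ 40).

compact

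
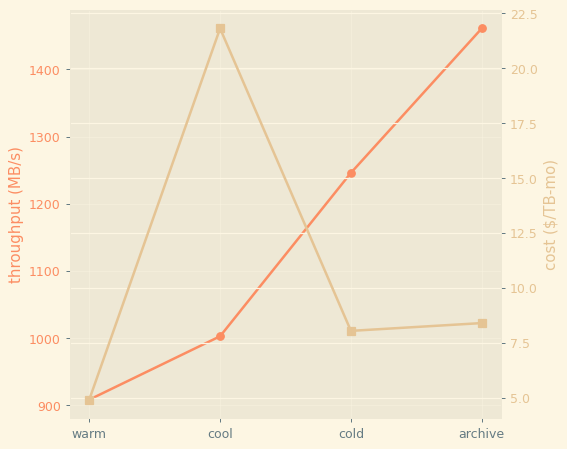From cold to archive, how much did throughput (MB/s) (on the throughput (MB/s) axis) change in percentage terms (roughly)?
cold ≈ 1250, archive ≈ 1450; (1450 − 1250) / 1250 ≈ +16%.

≈ +16%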